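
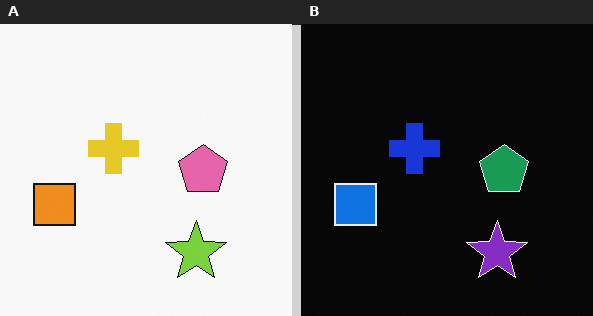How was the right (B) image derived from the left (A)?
It was color-inverted (negative).

The light background has become dark and every shape's color is its complement — a photographic negative.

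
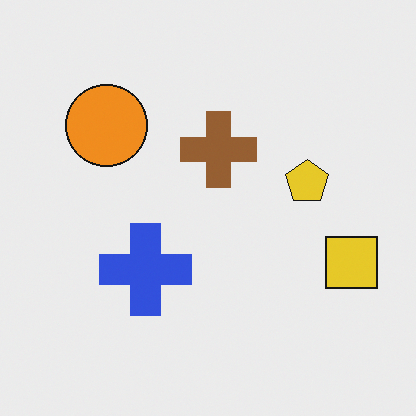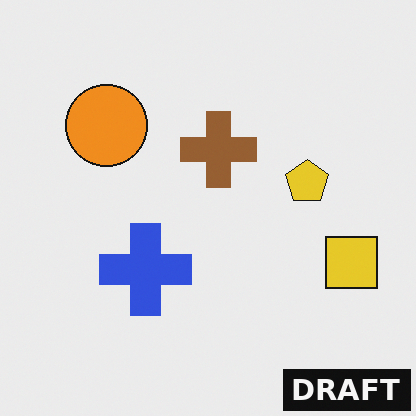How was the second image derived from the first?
The transformation is: watermarked with the text "DRAFT" in the lower-right corner.

A dark label reading "DRAFT" appears in the lower-right corner.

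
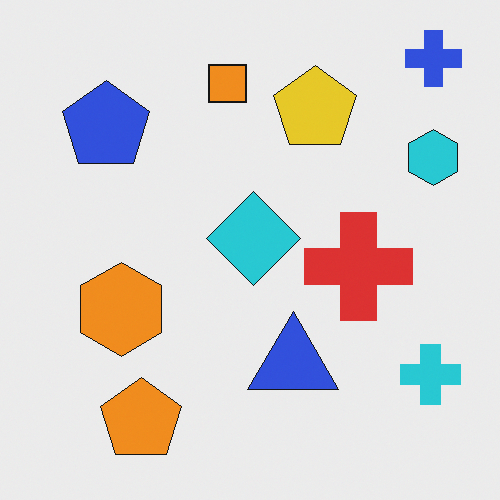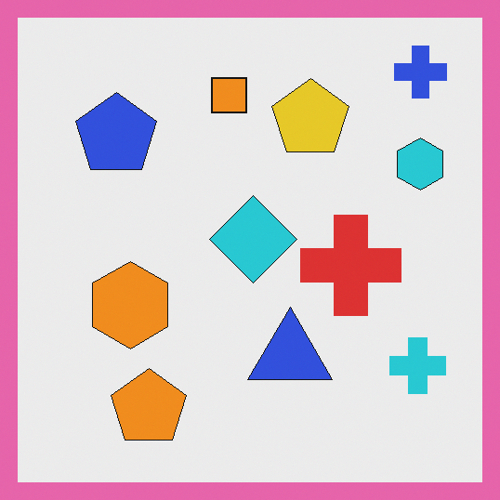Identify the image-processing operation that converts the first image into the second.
This is the original image framed with a pink border.

A solid pink frame runs around the edge of the second image, with the content slightly shrunk inside it.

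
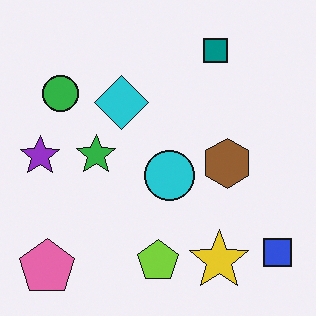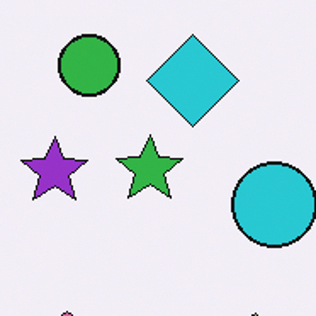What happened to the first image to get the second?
The transformation is: cropped tightly and scaled back up.

The visible shapes are larger and the field of view is narrower; shapes near the original edges may be partly or wholly outside the frame — a crop-and-rescale.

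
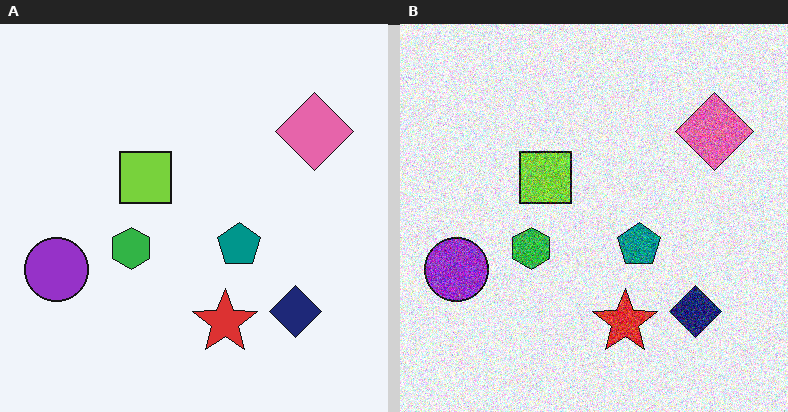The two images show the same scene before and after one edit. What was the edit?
It was degraded with heavy additive noise.

Random speckle covers the whole image, including the flat background.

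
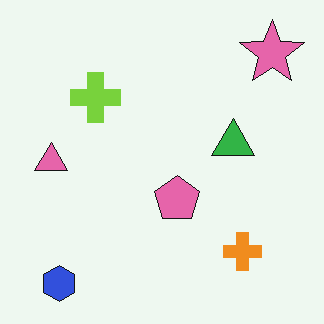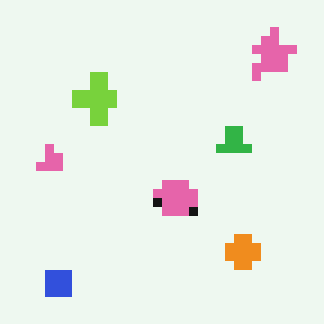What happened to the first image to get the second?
The transformation is: coarsely pixelated.

Shapes are reduced to large square blocks; fine edges and outlines are lost — a downscale-then-upscale (mosaic) effect.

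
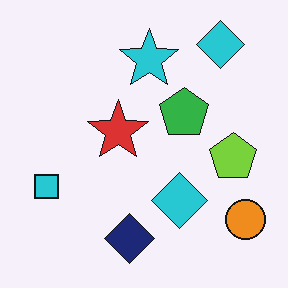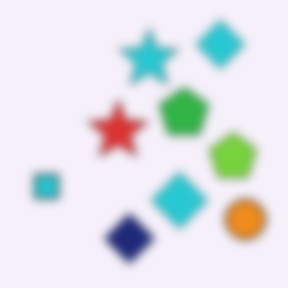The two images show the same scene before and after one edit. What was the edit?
Noticeably gaussian-blurred.

Shape edges and outlines are uniformly softened across the whole image.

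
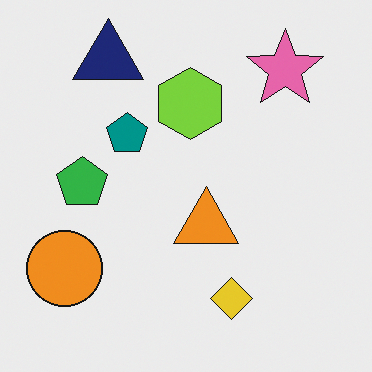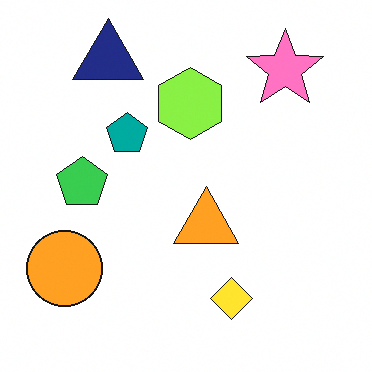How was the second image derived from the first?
Slightly brightened.

Every pixel — background and shapes alike — is uniformly brightened.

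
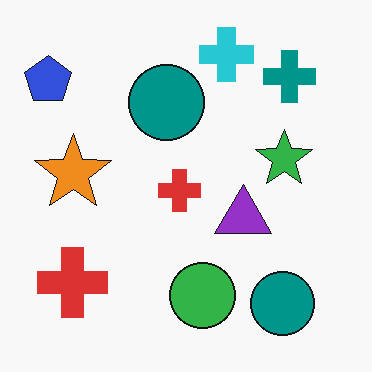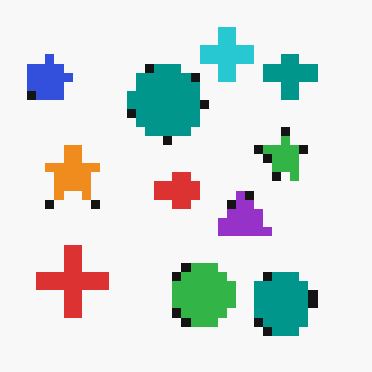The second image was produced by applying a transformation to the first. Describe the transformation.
Coarsely pixelated.

Shapes are reduced to large square blocks; fine edges and outlines are lost — a downscale-then-upscale (mosaic) effect.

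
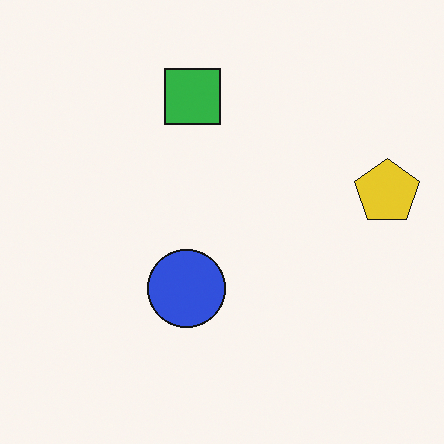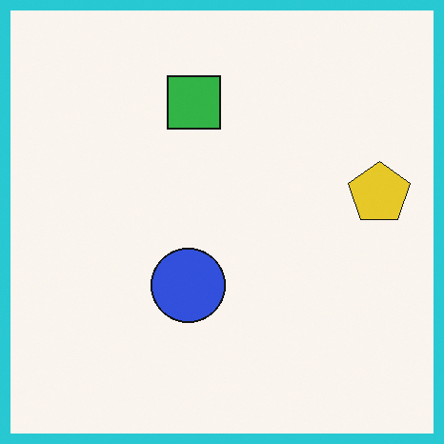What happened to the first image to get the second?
This is the original image framed with a cyan border.

A solid cyan frame runs around the edge of the second image, with the content slightly shrunk inside it.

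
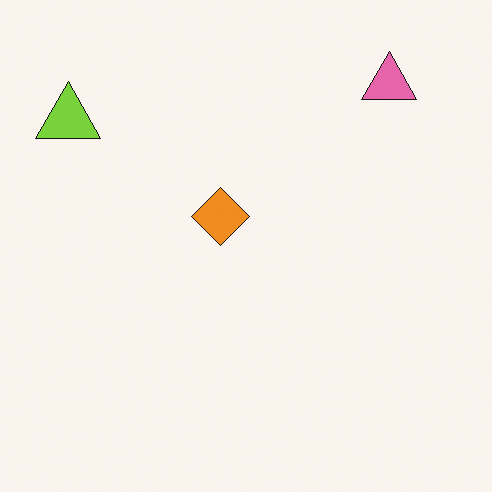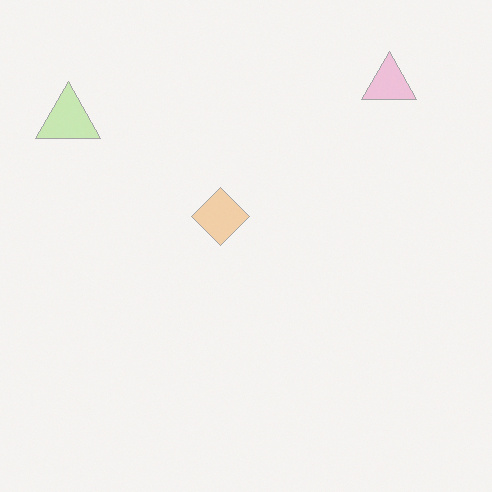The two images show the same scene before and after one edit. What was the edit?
Washed out (contrast reduced).

Tones are pushed toward mid-grey across the whole image — a global contrast change.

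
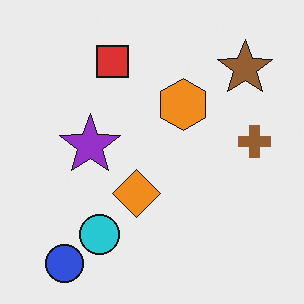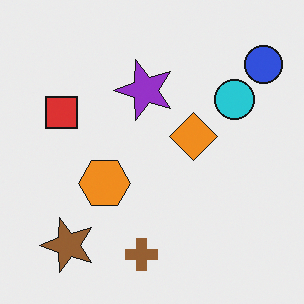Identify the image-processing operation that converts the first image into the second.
The second image is the first transposed (reflected across the top-left ↔ bottom-right diagonal).

Shapes have swapped their row and column positions — what was in the top-right is now in the bottom-left — a diagonal reflection.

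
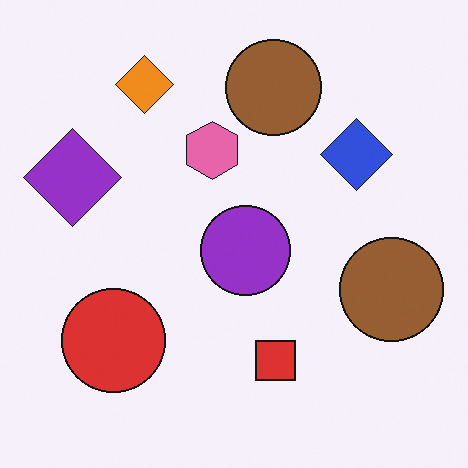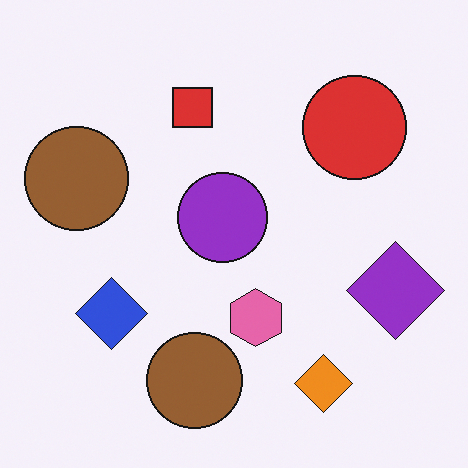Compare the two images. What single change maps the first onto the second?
The transformation is: rotated 180°.

The orange diamond sits in the top-left of the first image and the bottom-right of the second — consistent with a whole-image 180° rotation.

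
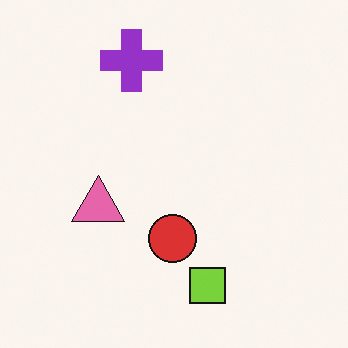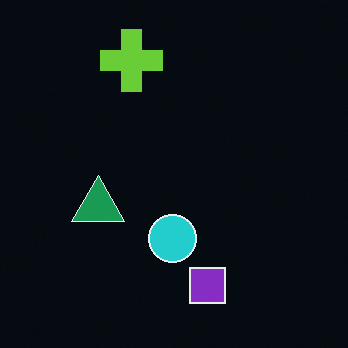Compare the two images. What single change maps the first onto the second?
This is the original image color-inverted (negative).

The light background has become dark and every shape's color is its complement — a photographic negative.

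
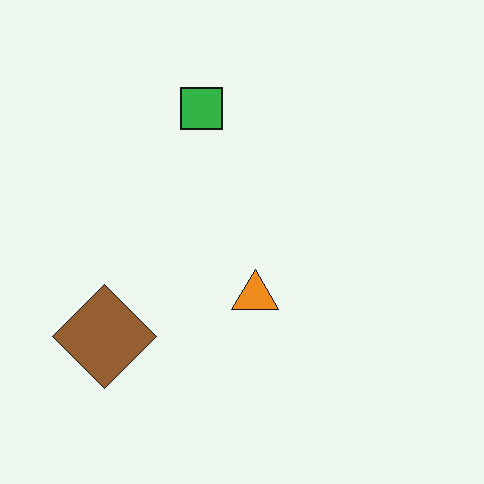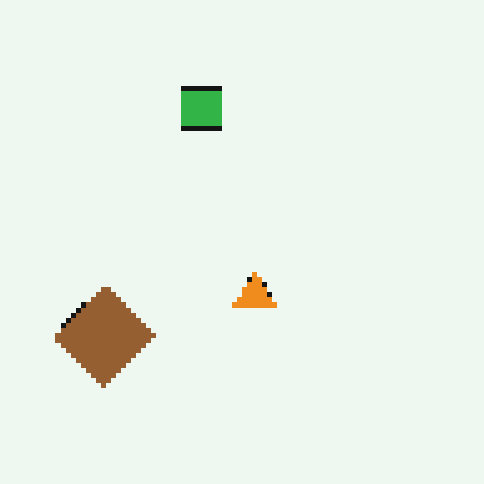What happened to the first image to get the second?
The second image is the first lightly pixelated (a mild mosaic effect).

Shapes are reduced to large square blocks; fine edges and outlines are lost — a downscale-then-upscale (mosaic) effect.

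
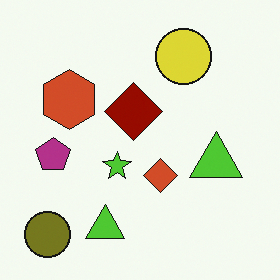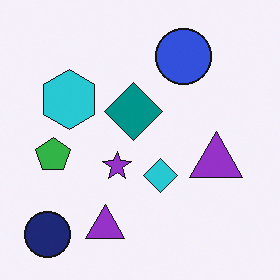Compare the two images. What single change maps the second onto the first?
The first image is the second hue-shifted by a large amount.

Every shape's color has rotated by the same amount around the hue wheel — a uniform hue shift.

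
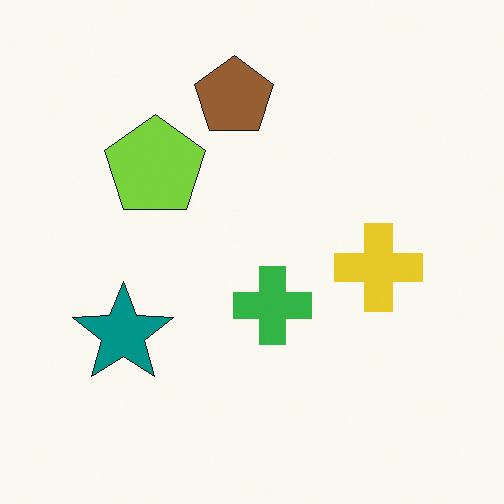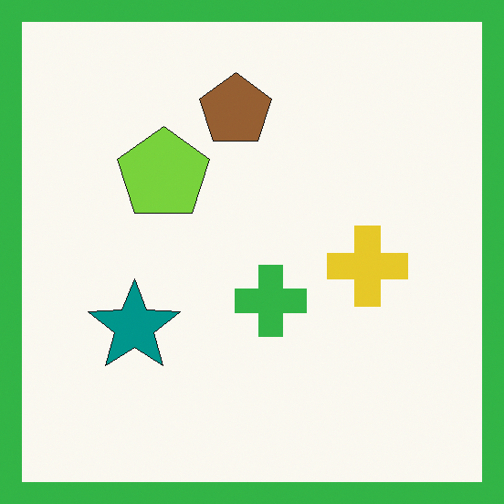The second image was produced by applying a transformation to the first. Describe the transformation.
The transformation is: framed with a green border.

A solid green frame runs around the edge of the second image, with the content slightly shrunk inside it.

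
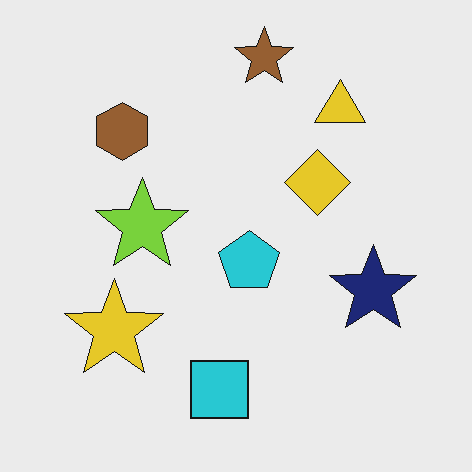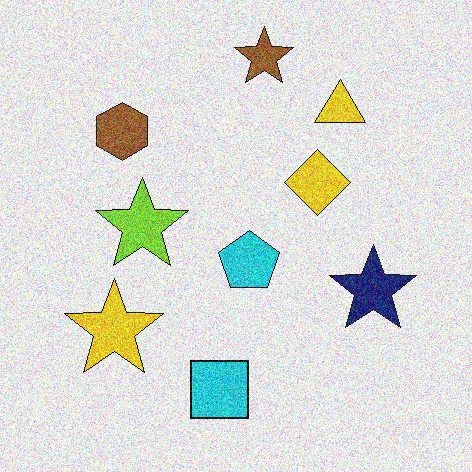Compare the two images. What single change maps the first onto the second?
This is the original image degraded with strong gaussian noise.

Random speckle covers the whole image, including the flat background.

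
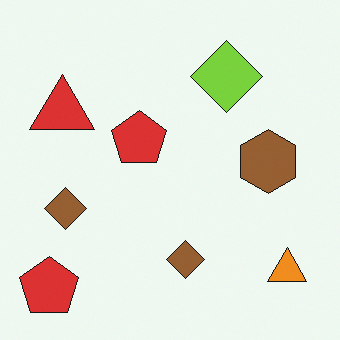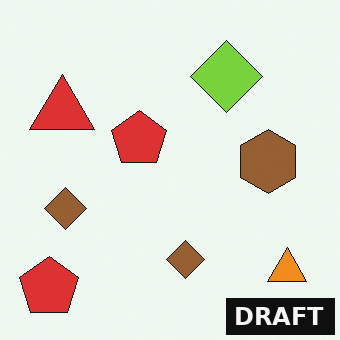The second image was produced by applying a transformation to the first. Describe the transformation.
The image was watermarked with the text "DRAFT" in the lower-right corner.

A dark label reading "DRAFT" appears in the lower-right corner.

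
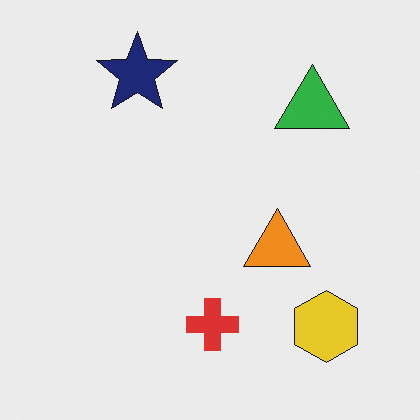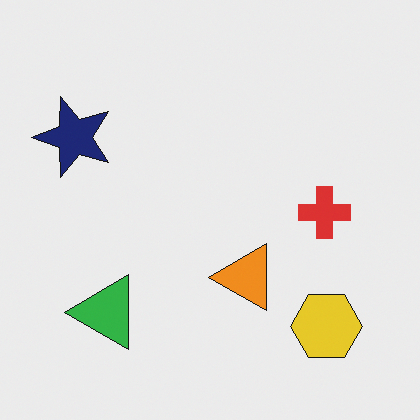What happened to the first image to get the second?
The second image is the first transposed (reflected across the top-left ↔ bottom-right diagonal).

Shapes have swapped their row and column positions — what was in the top-right is now in the bottom-left — a diagonal reflection.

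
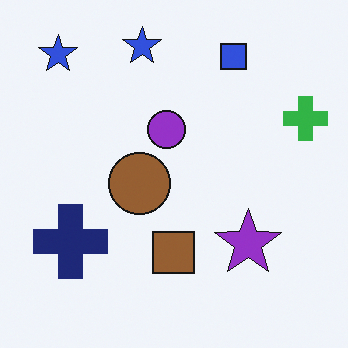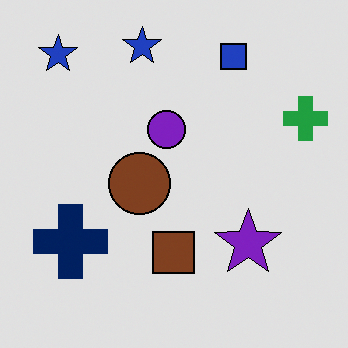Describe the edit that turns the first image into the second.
The transformation is: posterized to a reduced palette.

Each flat color has snapped to a coarser quantized level — most visibly, the near-white background has dropped to a flat grey.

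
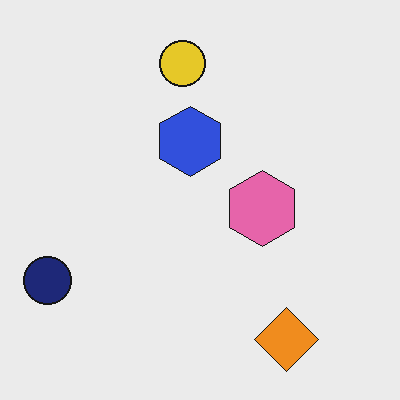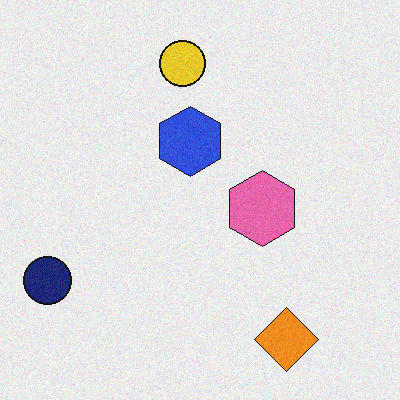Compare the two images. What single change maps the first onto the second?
The transformation is: degraded with subtle gaussian noise.

Random speckle covers the whole image, including the flat background.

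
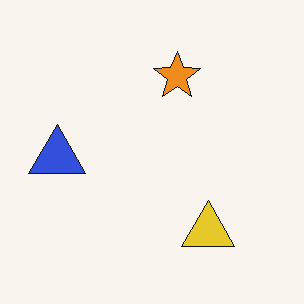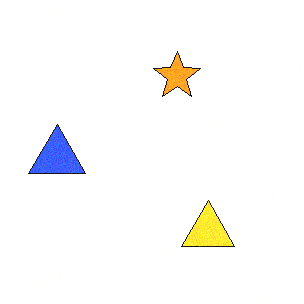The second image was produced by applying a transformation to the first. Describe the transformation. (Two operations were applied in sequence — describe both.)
The image was degraded with light additive noise, then slightly brightened.

Random speckle covers the whole image, including the flat background. Every pixel — background and shapes alike — is uniformly brightened.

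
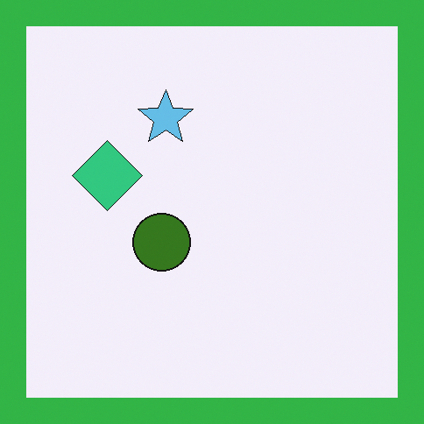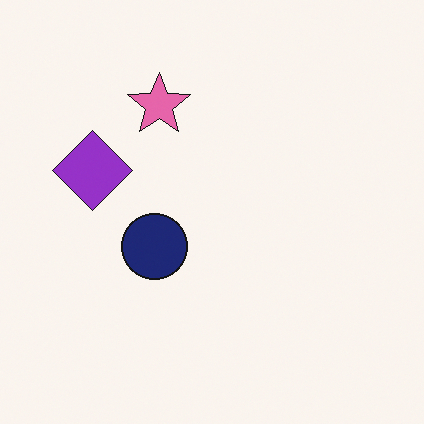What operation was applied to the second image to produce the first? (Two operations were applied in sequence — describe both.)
The transformation is: hue-shifted through roughly half the color wheel, then framed with a green border.

Every shape's color has rotated by the same amount around the hue wheel — a uniform hue shift. A solid green frame runs around the edge of the first image, with the content slightly shrunk inside it.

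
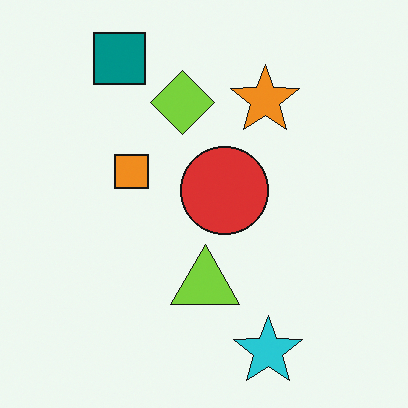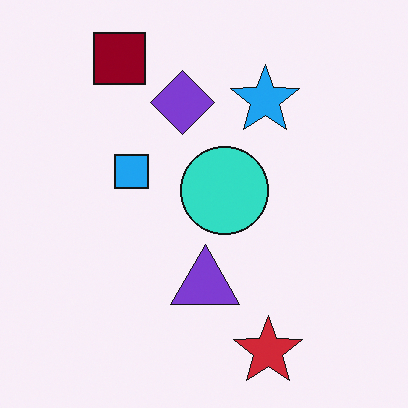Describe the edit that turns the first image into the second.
It was hue-shifted through roughly half the color wheel.

Every shape's color has rotated by the same amount around the hue wheel — a uniform hue shift.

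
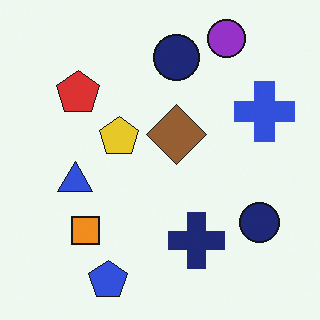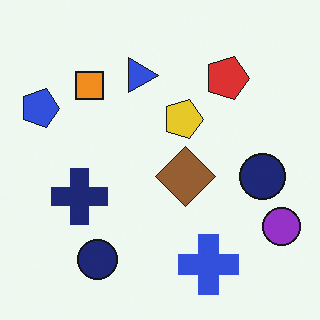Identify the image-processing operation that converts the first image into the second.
The transformation is: rotated 90° clockwise.

The purple circle sits in the top-right of the first image and the bottom-right of the second — consistent with a whole-image 90° clockwise rotation.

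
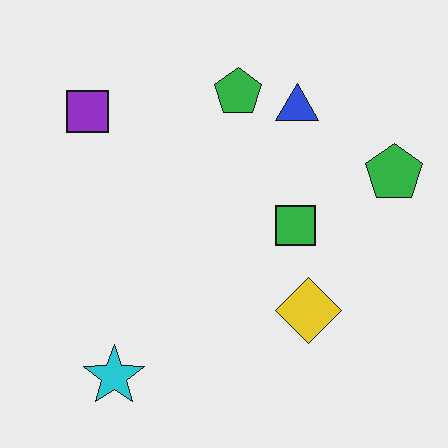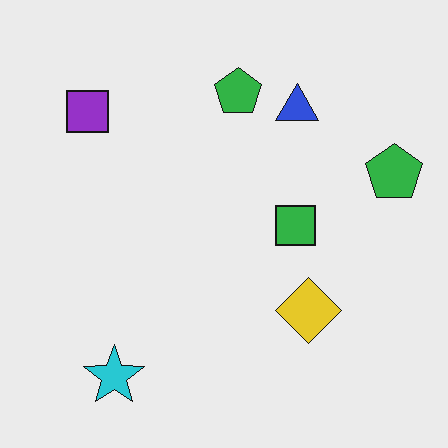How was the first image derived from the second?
The image was given moderate JPEG compression.

Blocky 8×8 compression artifacts appear around shape edges and the flat background shows ringing — characteristic JPEG degradation.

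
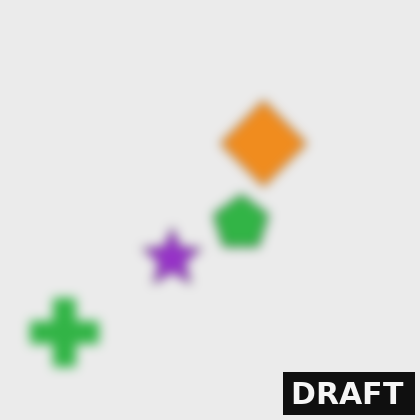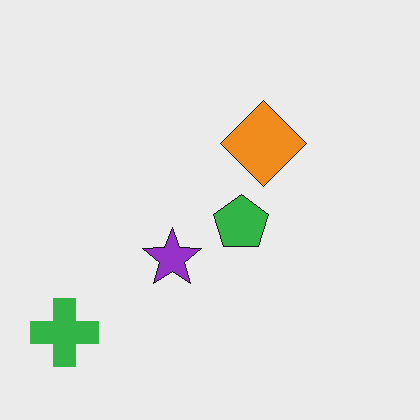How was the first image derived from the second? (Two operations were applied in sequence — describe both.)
The image was heavily blurred, then watermarked with the text "DRAFT" in the lower-right corner.

Shape edges and outlines are uniformly softened across the whole image. A dark label reading "DRAFT" appears in the lower-right corner.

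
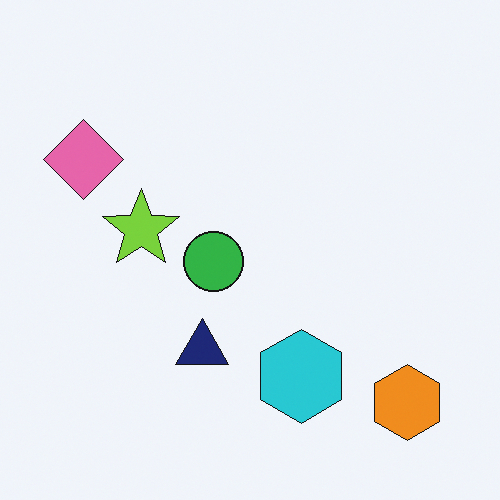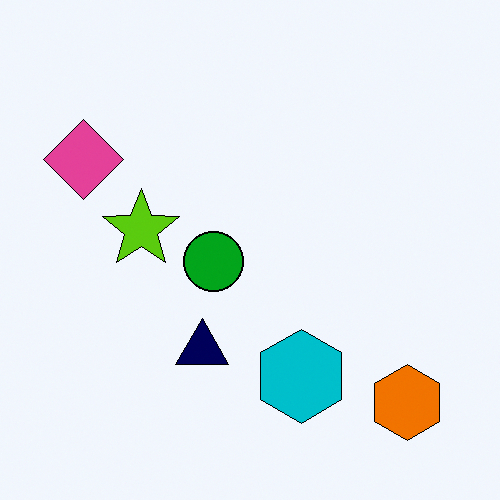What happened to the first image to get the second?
The second image is the first given slightly increased contrast.

Tones are pushed away from mid-grey across the whole image — a global contrast change.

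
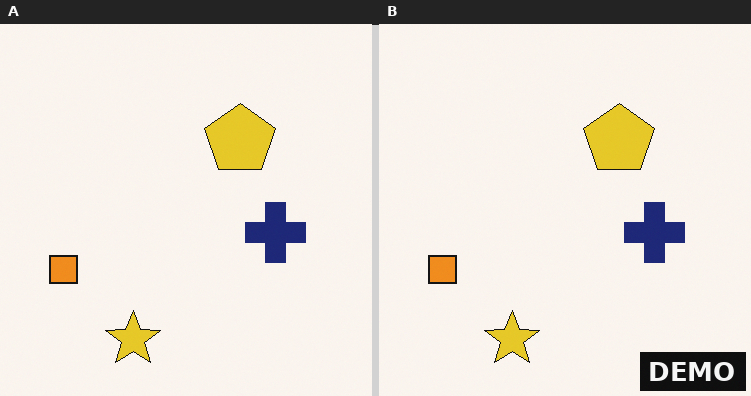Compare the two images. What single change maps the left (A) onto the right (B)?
The right (B) image is the left (A) watermarked with the text "DEMO" in the lower-right corner.

A dark label reading "DEMO" appears in the lower-right corner.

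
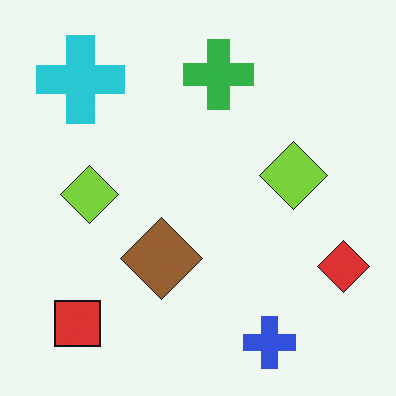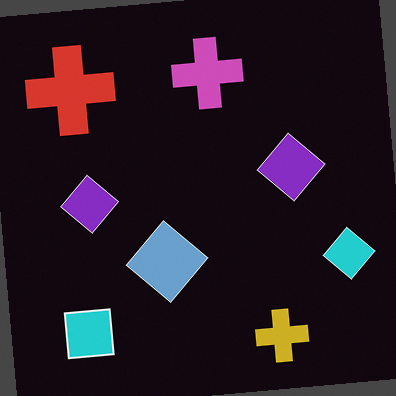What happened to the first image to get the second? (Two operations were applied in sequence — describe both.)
The second image is the first color-inverted (negative), then rotated counter-clockwise by a small amount.

The light background has become dark and every shape's color is its complement — a photographic negative. Every shape is tilted by the same angle and the image corners show triangular fill wedges — a whole-image rotation by a non-right angle.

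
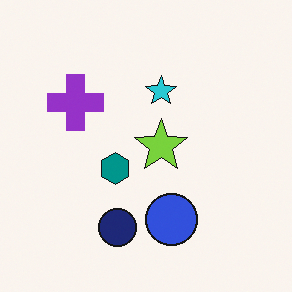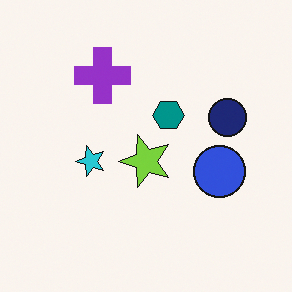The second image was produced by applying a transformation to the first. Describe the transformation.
The second image is the first transposed (reflected across the top-left ↔ bottom-right diagonal).

Shapes have swapped their row and column positions — what was in the top-right is now in the bottom-left — a diagonal reflection.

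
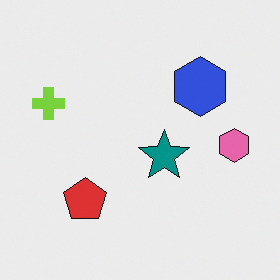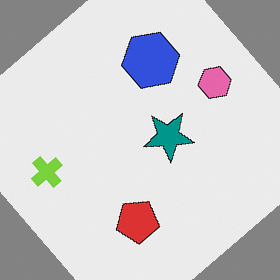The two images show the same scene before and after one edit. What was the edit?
This is the original image rotated counter-clockwise by a large amount — several tens of degrees.

Every shape is tilted by the same angle and the image corners show triangular fill wedges — a whole-image rotation by a non-right angle.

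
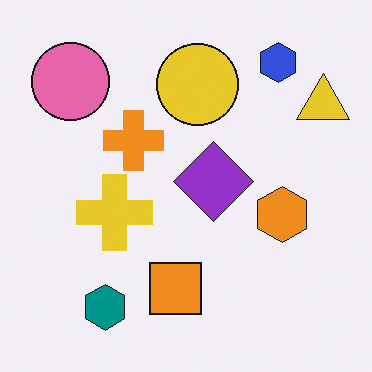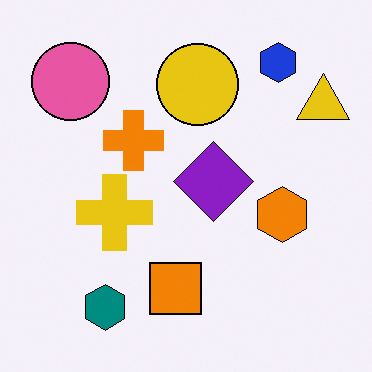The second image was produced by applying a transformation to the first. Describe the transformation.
The image was given slightly increased contrast.

Tones are pushed away from mid-grey across the whole image — a global contrast change.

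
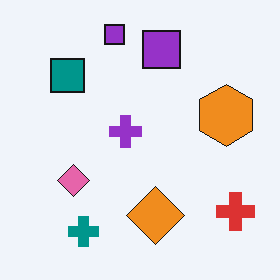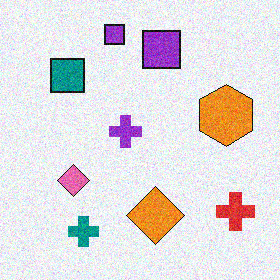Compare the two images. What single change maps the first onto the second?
Degraded with visible gaussian noise.

Random speckle covers the whole image, including the flat background.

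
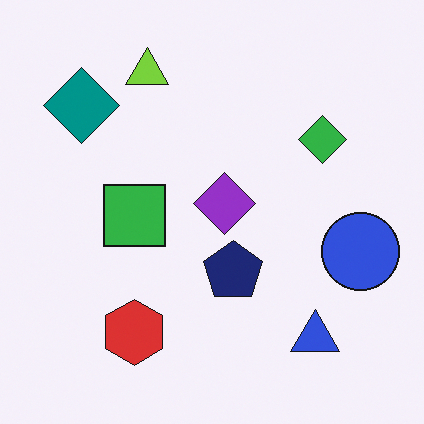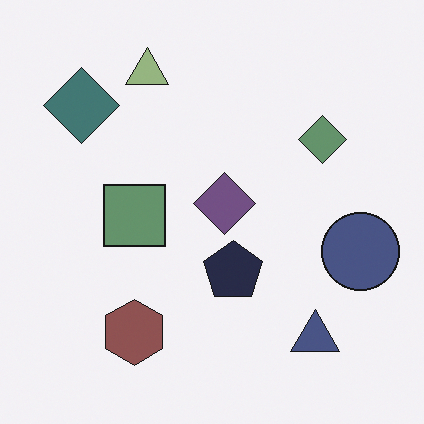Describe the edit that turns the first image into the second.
The image was made much more muted (saturation change).

All colors are more muted and greyish — a global saturation change.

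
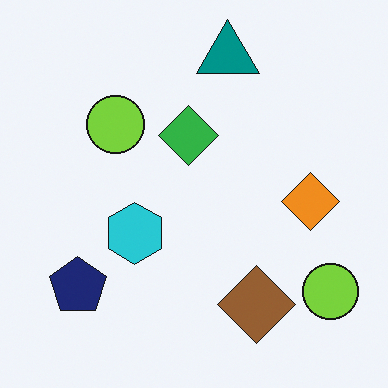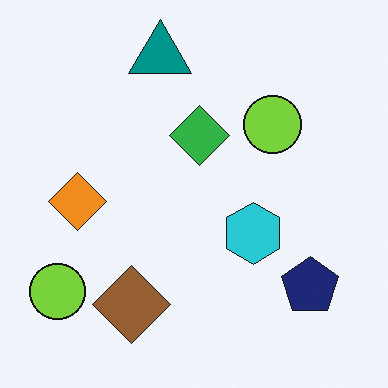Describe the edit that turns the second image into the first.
It was flipped horizontally (left ↔ right).

The orange diamond is in the left of the second image and the right of the first — shapes on opposite sides of the vertical midline have swapped in a mirror flip.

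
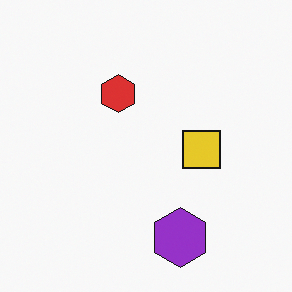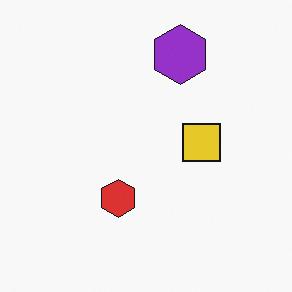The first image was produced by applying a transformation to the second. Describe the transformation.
This is the original image flipped vertically (top ↔ bottom).

The purple hexagon is in the top of the second image and the bottom of the first — shapes on opposite sides of the horizontal midline have swapped in a mirror flip.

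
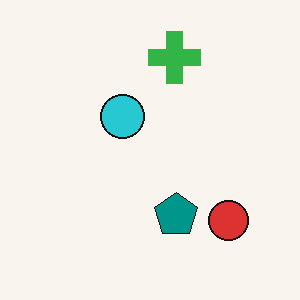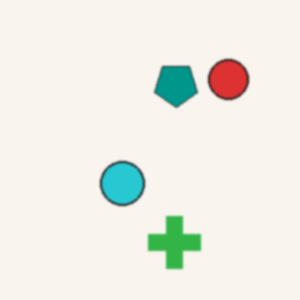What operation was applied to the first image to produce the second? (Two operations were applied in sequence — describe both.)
Flipped vertically (top ↔ bottom), then slightly softened.

The green cross is in the top of the first image and the bottom of the second — shapes on opposite sides of the horizontal midline have swapped in a mirror flip. Shape edges and outlines are uniformly softened across the whole image.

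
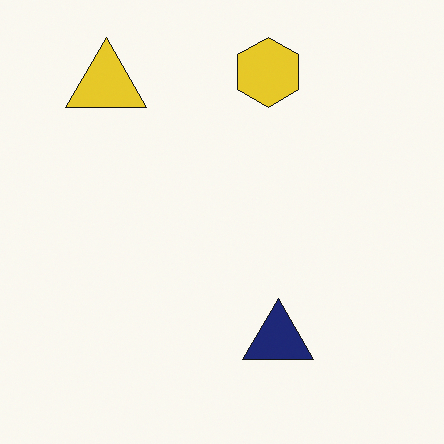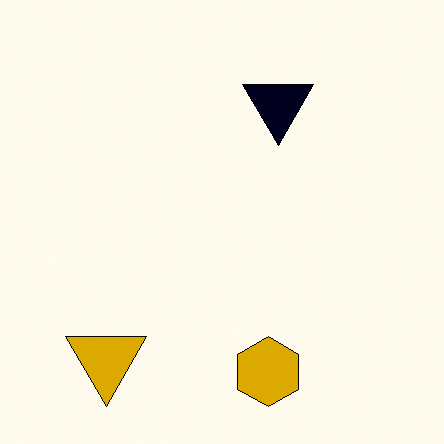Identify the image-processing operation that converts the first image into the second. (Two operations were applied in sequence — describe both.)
The image was flipped vertically (top ↔ bottom), then boosted in contrast.

The yellow hexagon is in the top of the first image and the bottom of the second — shapes on opposite sides of the horizontal midline have swapped in a mirror flip. Tones are pushed away from mid-grey across the whole image — a global contrast change.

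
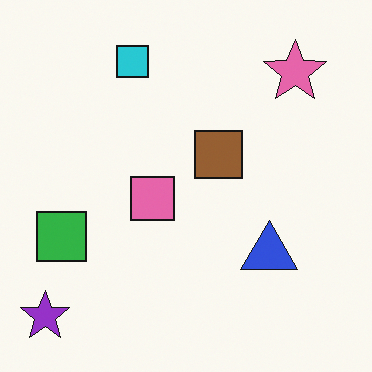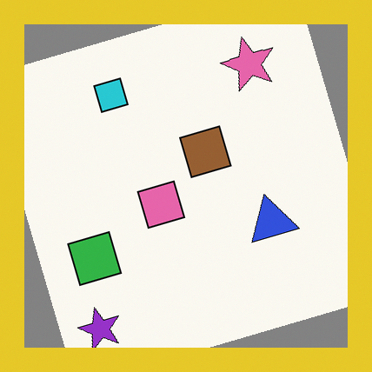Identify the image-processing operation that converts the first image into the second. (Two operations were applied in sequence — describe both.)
The second image is the first rotated counter-clockwise by a clearly visible amount, then framed with a yellow border.

Every shape is tilted by the same angle and the image corners show triangular fill wedges — a whole-image rotation by a non-right angle. A solid yellow frame runs around the edge of the second image, with the content slightly shrunk inside it.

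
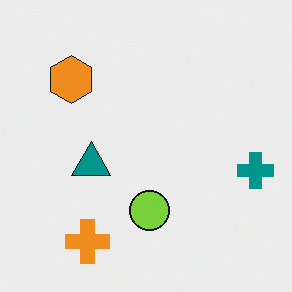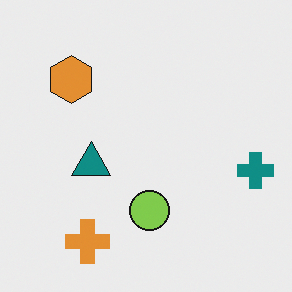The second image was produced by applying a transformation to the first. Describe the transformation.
It was slightly desaturated.

All colors are more muted and greyish — a global saturation change.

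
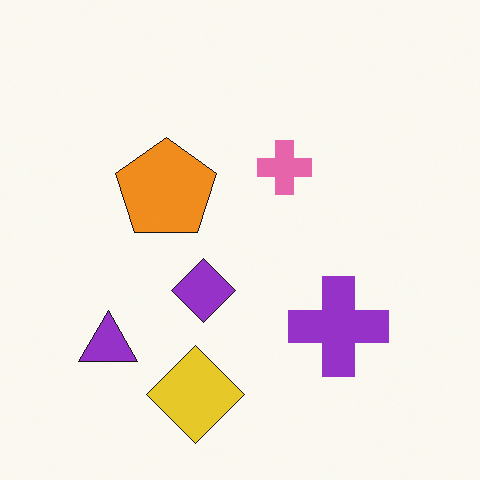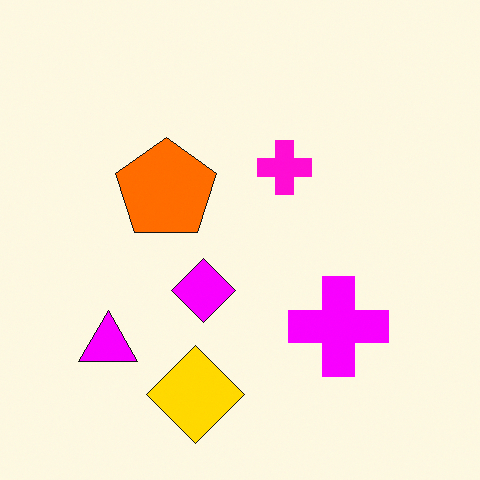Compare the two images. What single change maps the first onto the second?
The second image is the first heavily oversaturated.

All colors are more vivid — a global saturation change.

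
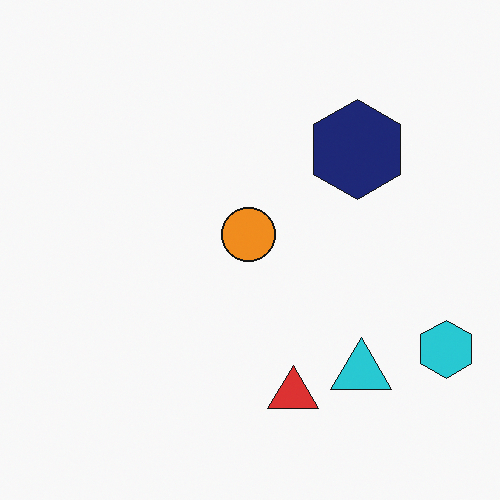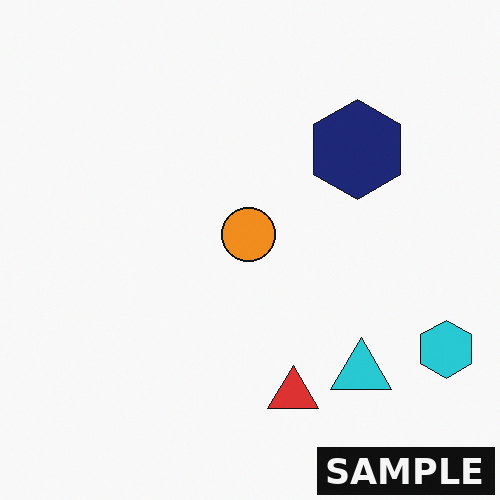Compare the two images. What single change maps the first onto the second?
Watermarked with the text "SAMPLE" in the lower-right corner.

A dark label reading "SAMPLE" appears in the lower-right corner.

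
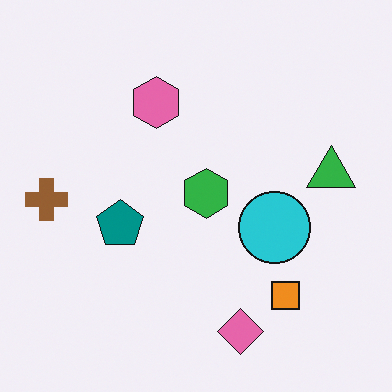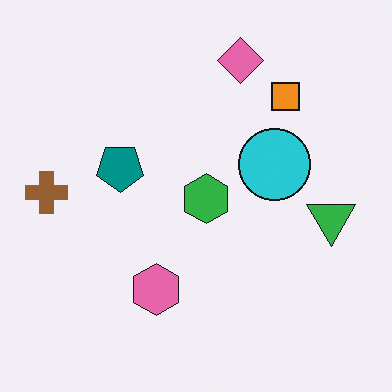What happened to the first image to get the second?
It was flipped vertically (top ↔ bottom).

The pink diamond is in the bottom of the first image and the top of the second — shapes on opposite sides of the horizontal midline have swapped in a mirror flip.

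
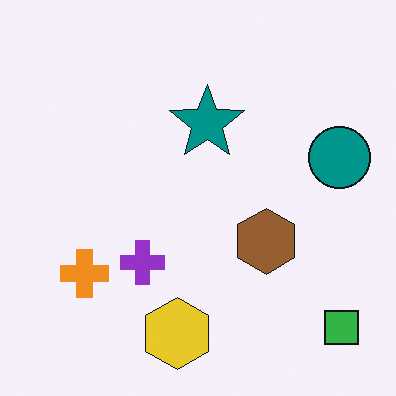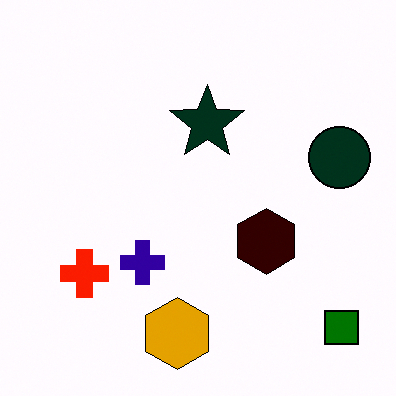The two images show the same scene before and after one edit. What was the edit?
The transformation is: given much higher contrast.

Tones are pushed away from mid-grey across the whole image — a global contrast change.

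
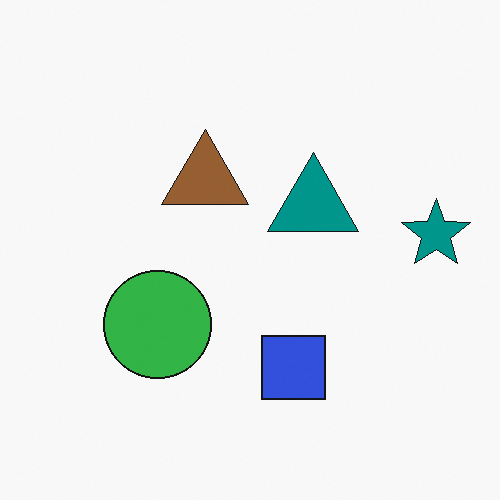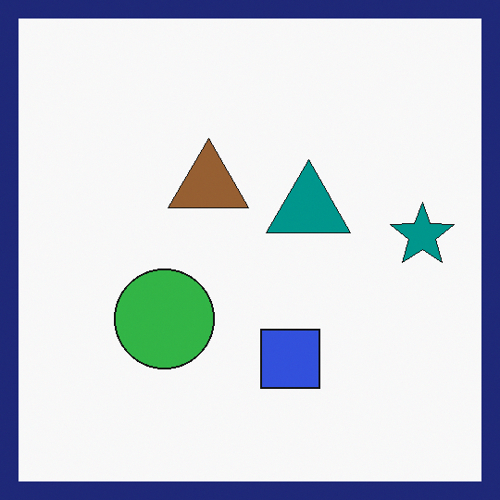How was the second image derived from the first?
It was framed with a navy border.

A solid navy frame runs around the edge of the second image, with the content slightly shrunk inside it.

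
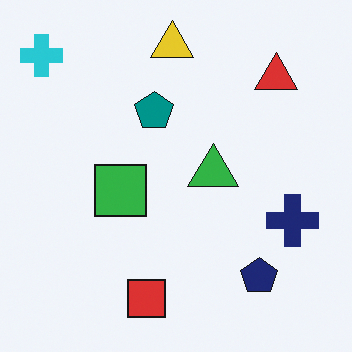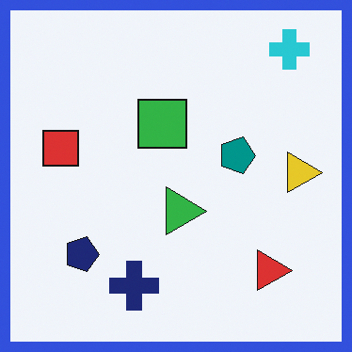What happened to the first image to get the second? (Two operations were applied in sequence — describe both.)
This is the original image rotated 90° clockwise, then framed with a blue border.

The cyan cross sits in the top-left of the first image and the top-right of the second — consistent with a whole-image 90° clockwise rotation. A solid blue frame runs around the edge of the second image, with the content slightly shrunk inside it.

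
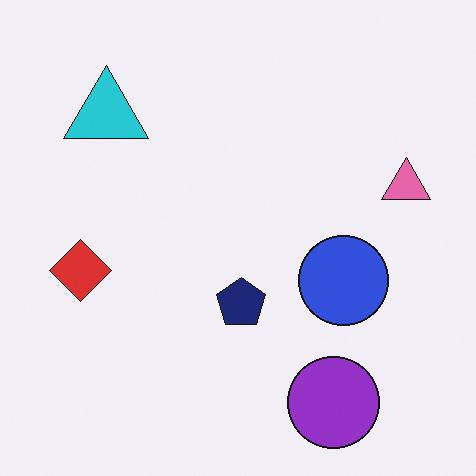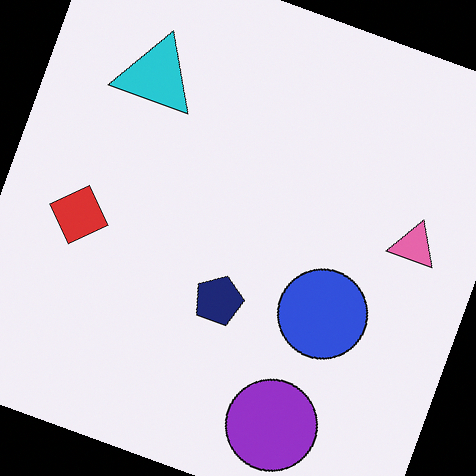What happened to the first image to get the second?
The image was rotated clockwise by a moderate amount.

Every shape is tilted by the same angle and the image corners show triangular fill wedges — a whole-image rotation by a non-right angle.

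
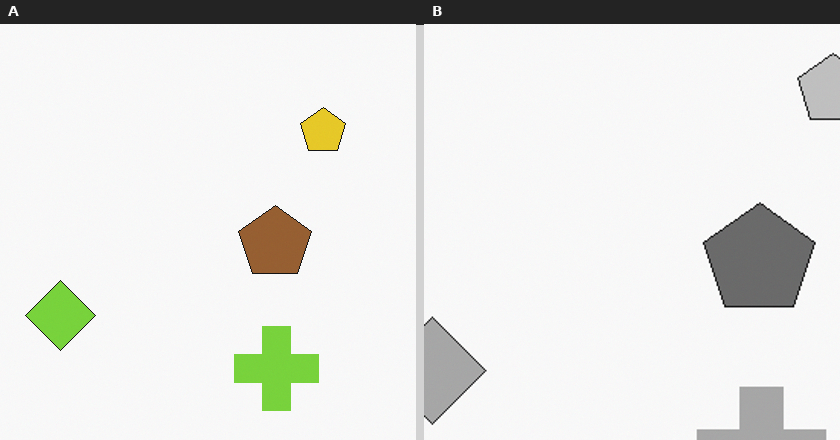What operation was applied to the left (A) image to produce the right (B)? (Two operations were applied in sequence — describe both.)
The right (B) image is the left (A) converted to grayscale, then cropped slightly and scaled back up.

All color is removed — every shape is now a shade of grey. The visible shapes are larger and the field of view is narrower; shapes near the original edges may be partly or wholly outside the frame — a crop-and-rescale.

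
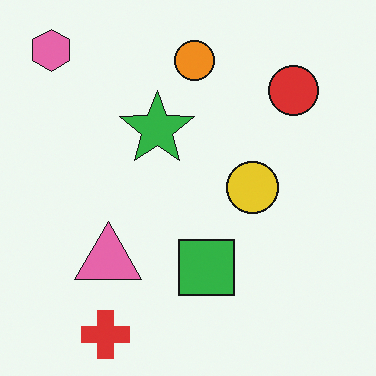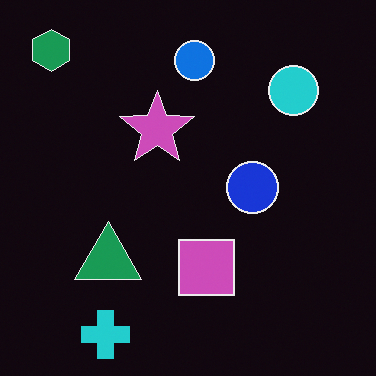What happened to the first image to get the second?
It was color-inverted (negative).

The light background has become dark and every shape's color is its complement — a photographic negative.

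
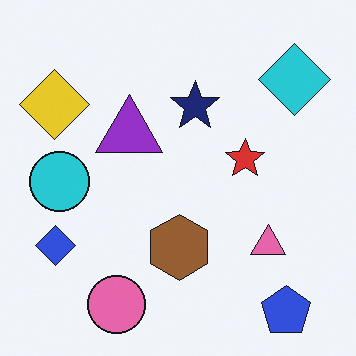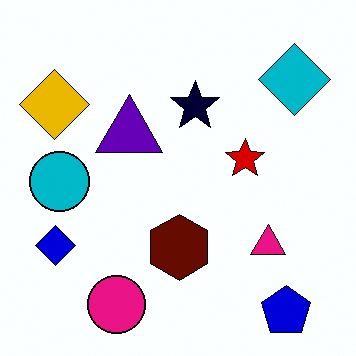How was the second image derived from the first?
The second image is the first boosted in contrast.

Tones are pushed away from mid-grey across the whole image — a global contrast change.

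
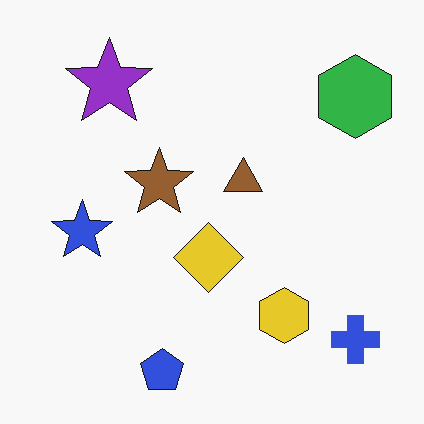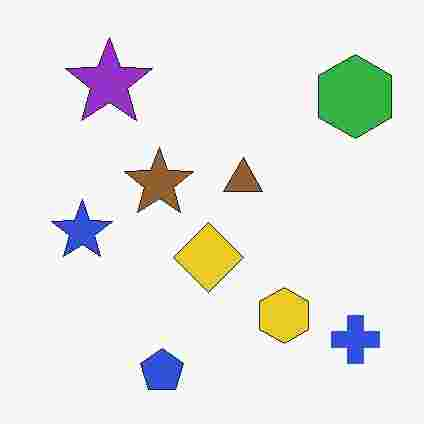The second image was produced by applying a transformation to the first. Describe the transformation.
Heavily JPEG-compressed with obvious blocking artifacts.

Blocky 8×8 compression artifacts appear around shape edges and the flat background shows ringing — characteristic JPEG degradation.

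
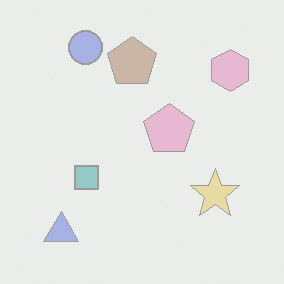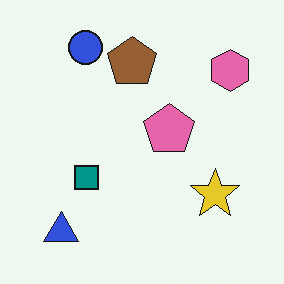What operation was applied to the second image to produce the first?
Given much lower contrast.

Tones are pushed toward mid-grey across the whole image — a global contrast change.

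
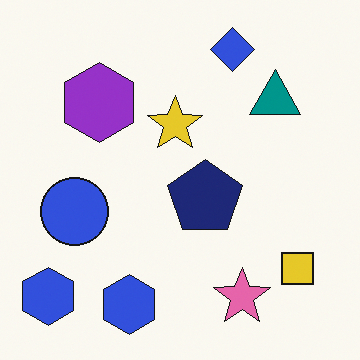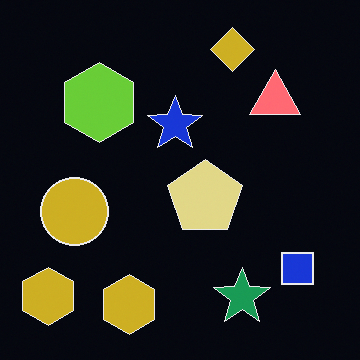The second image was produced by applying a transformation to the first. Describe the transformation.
The transformation is: color-inverted (negative).

The light background has become dark and every shape's color is its complement — a photographic negative.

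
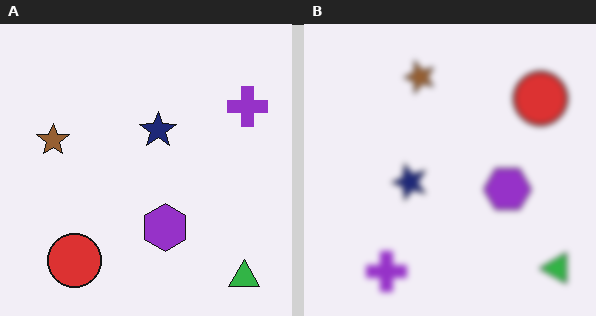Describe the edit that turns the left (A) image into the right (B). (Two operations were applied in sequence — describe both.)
The image was noticeably gaussian-blurred, then transposed (reflected across the top-left ↔ bottom-right diagonal).

Shape edges and outlines are uniformly softened across the whole image. Shapes have swapped their row and column positions — what was in the top-right is now in the bottom-left — a diagonal reflection.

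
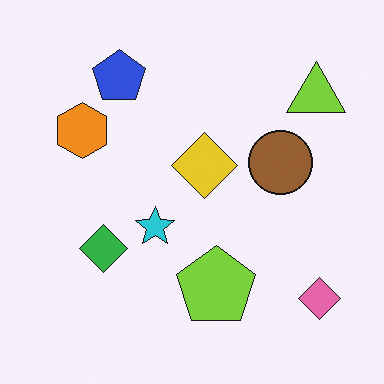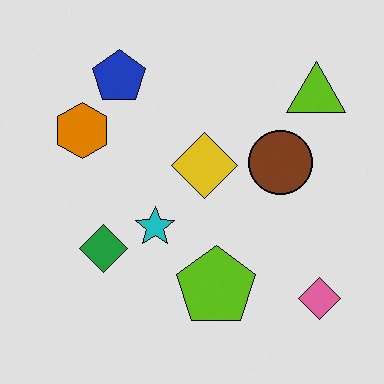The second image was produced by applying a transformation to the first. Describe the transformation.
This is the original image moderately posterized.

Each flat color has snapped to a coarser quantized level — most visibly, the near-white background has dropped to a flat grey.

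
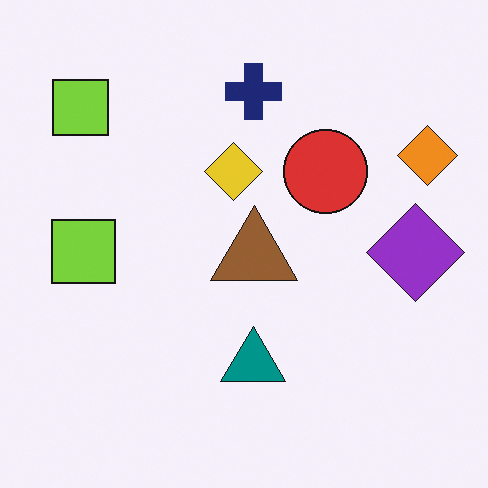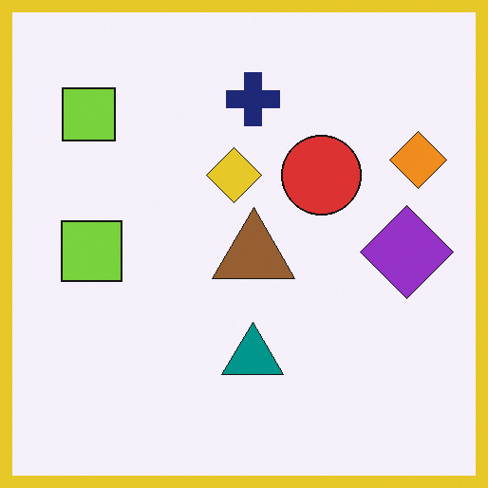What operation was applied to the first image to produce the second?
It was framed with a yellow border.

A solid yellow frame runs around the edge of the second image, with the content slightly shrunk inside it.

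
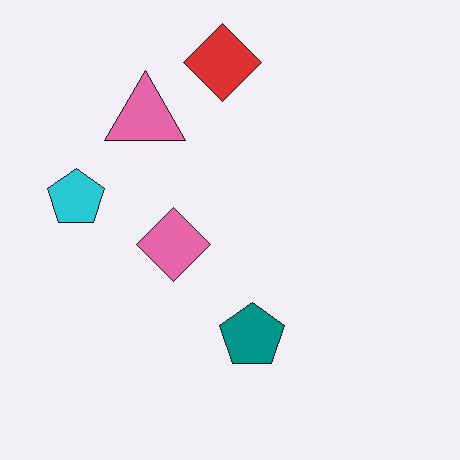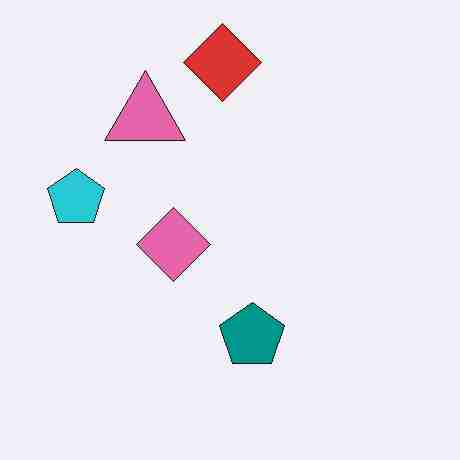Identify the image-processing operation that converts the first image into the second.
The second image is the first degraded with heavy JPEG compression.

Blocky 8×8 compression artifacts appear around shape edges and the flat background shows ringing — characteristic JPEG degradation.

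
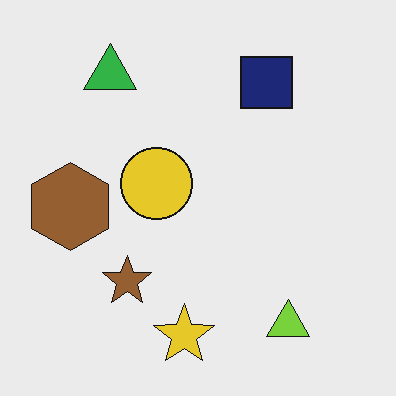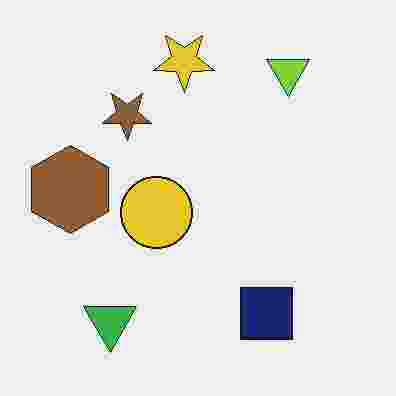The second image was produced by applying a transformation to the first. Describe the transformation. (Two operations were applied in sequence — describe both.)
The second image is the first flipped vertically (top ↔ bottom), then degraded with heavy JPEG compression.

The yellow star is in the bottom of the first image and the top of the second — shapes on opposite sides of the horizontal midline have swapped in a mirror flip. Blocky 8×8 compression artifacts appear around shape edges and the flat background shows ringing — characteristic JPEG degradation.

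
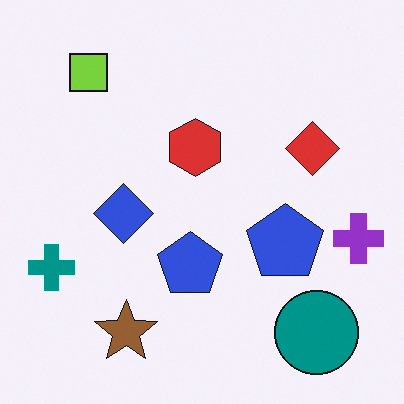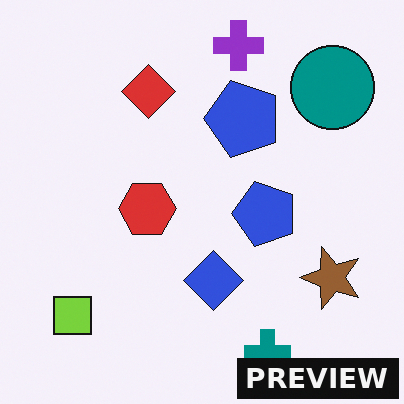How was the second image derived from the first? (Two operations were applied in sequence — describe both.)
Rotated 90° counter-clockwise, then watermarked with the text "PREVIEW" in the lower-right corner.

The teal circle sits in the bottom-right of the first image and the top-right of the second — consistent with a whole-image 90° counter-clockwise rotation. A dark label reading "PREVIEW" appears in the lower-right corner.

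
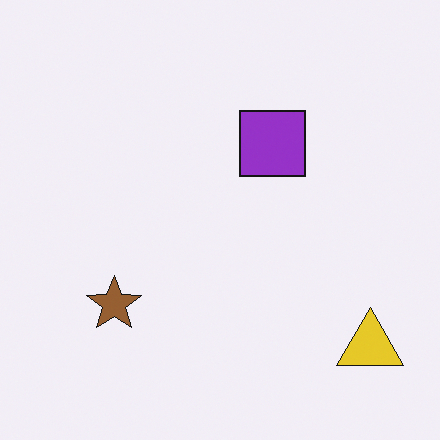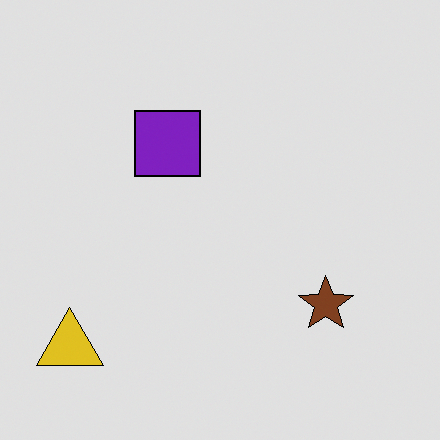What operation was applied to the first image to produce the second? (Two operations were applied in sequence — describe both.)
The transformation is: flipped horizontally (left ↔ right), then posterized to a reduced palette.

The yellow triangle is in the bottom-right of the first image and the bottom-left of the second — shapes on opposite sides of the vertical midline have swapped in a mirror flip. Each flat color has snapped to a coarser quantized level — most visibly, the near-white background has dropped to a flat grey.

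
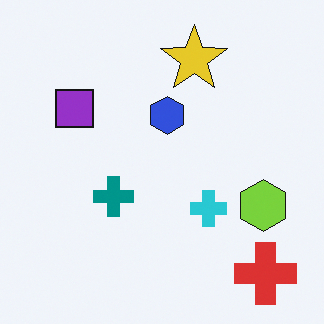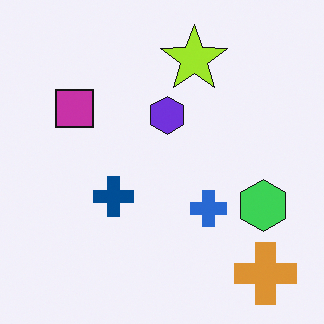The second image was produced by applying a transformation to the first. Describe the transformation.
The transformation is: hue-shifted by a small amount.

Every shape's color has rotated by the same amount around the hue wheel — a uniform hue shift.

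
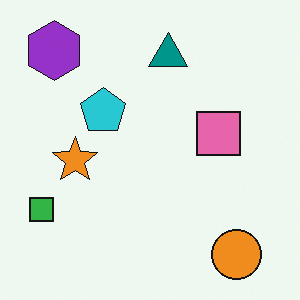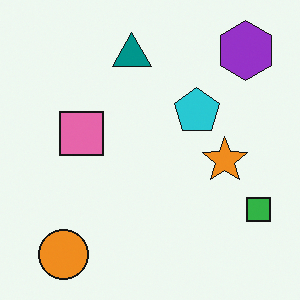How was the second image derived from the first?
Flipped horizontally (left ↔ right).

The green square is in the bottom-left of the first image and the bottom-right of the second — shapes on opposite sides of the vertical midline have swapped in a mirror flip.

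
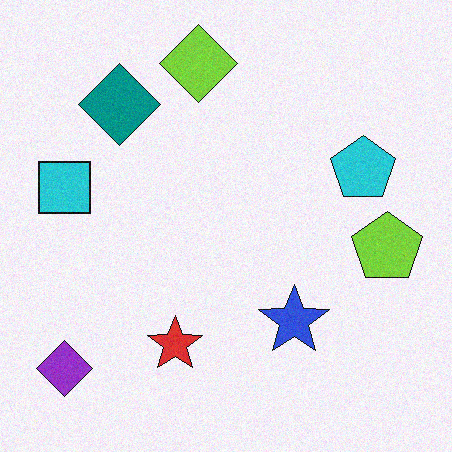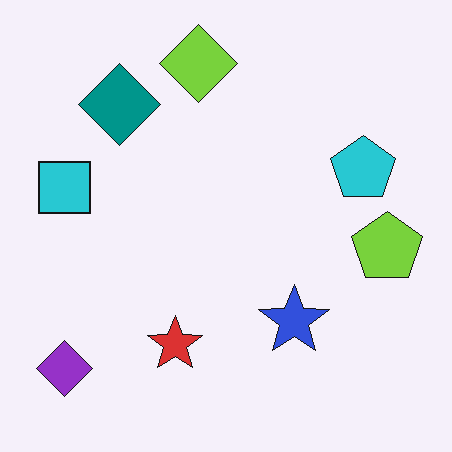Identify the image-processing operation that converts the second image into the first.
This is the original image degraded with a light layer of grain.

Random speckle covers the whole image, including the flat background.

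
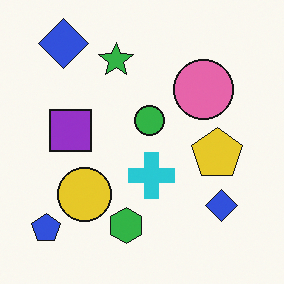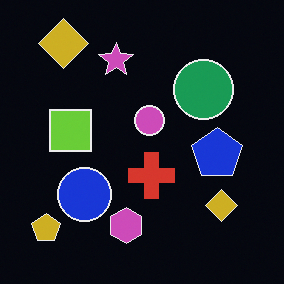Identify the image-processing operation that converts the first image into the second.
The image was color-inverted (negative).

The light background has become dark and every shape's color is its complement — a photographic negative.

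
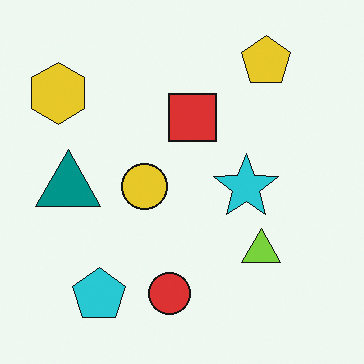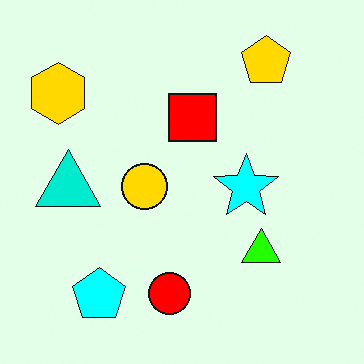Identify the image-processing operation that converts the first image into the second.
Made much more vivid (saturation change).

All colors are more vivid — a global saturation change.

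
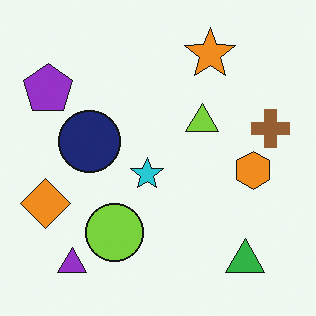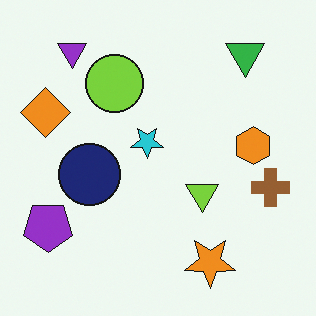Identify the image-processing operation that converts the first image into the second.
The transformation is: flipped vertically (top ↔ bottom).

The purple triangle is in the bottom-left of the first image and the top-left of the second — shapes on opposite sides of the horizontal midline have swapped in a mirror flip.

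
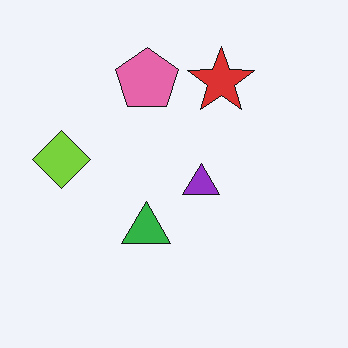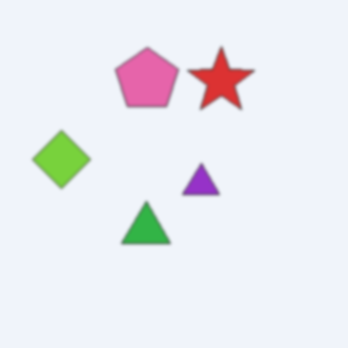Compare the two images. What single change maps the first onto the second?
The second image is the first lightly blurred.

Shape edges and outlines are uniformly softened across the whole image.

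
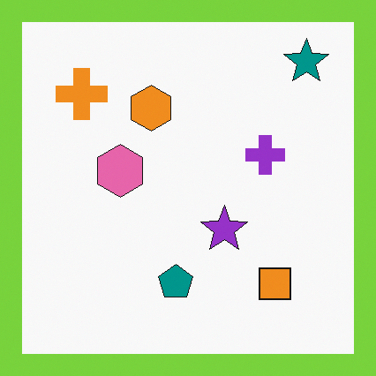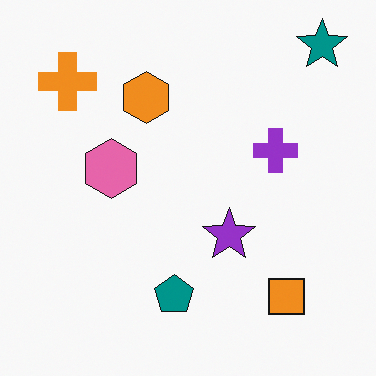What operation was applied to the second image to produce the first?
The image was framed with a lime border.

A solid lime frame runs around the edge of the first image, with the content slightly shrunk inside it.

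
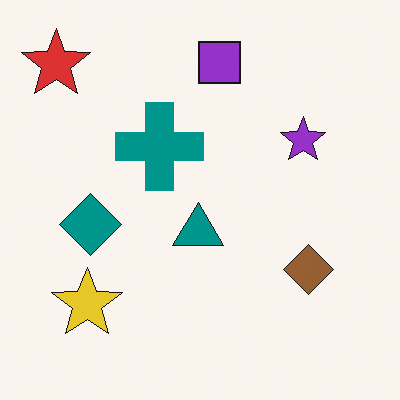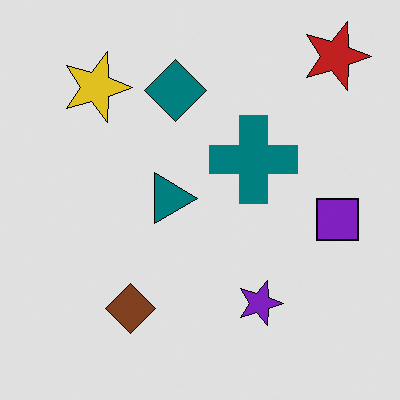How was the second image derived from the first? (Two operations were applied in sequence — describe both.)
The image was rotated 90° clockwise, then moderately posterized.

The red star sits in the top-left of the first image and the top-right of the second — consistent with a whole-image 90° clockwise rotation. Each flat color has snapped to a coarser quantized level — most visibly, the near-white background has dropped to a flat grey.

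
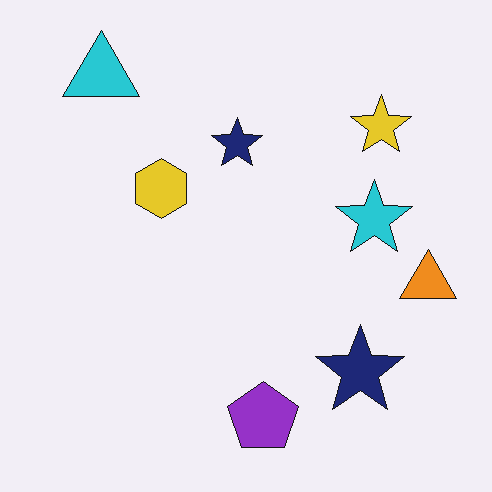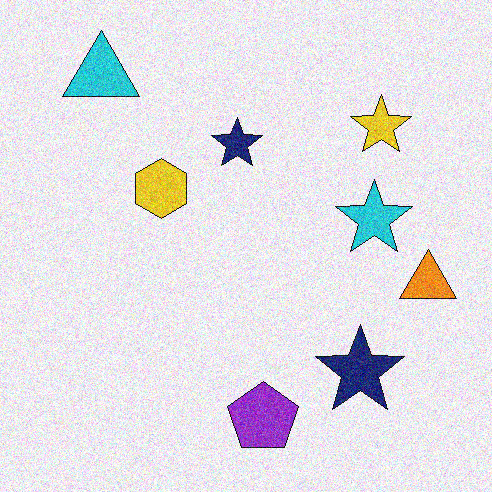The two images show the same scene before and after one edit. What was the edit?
The image was degraded with visible gaussian noise.

Random speckle covers the whole image, including the flat background.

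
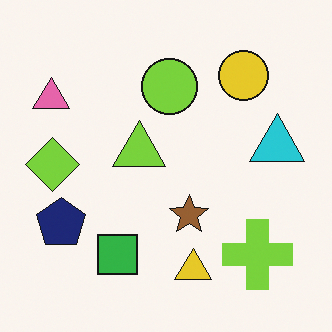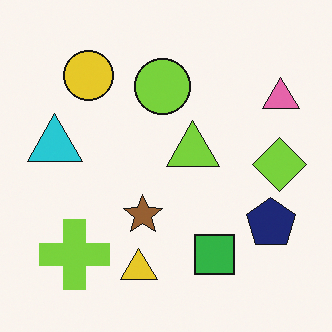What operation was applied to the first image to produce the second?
The transformation is: flipped horizontally (left ↔ right).

The pink triangle is in the top-left of the first image and the top-right of the second — shapes on opposite sides of the vertical midline have swapped in a mirror flip.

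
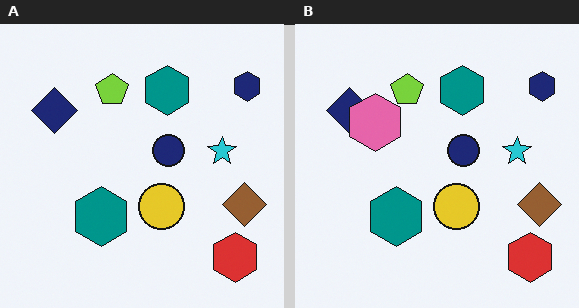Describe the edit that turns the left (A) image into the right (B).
Overlaid with an additional pink hexagon.

A pink hexagon appears in the right (B) image that is absent from the left (A).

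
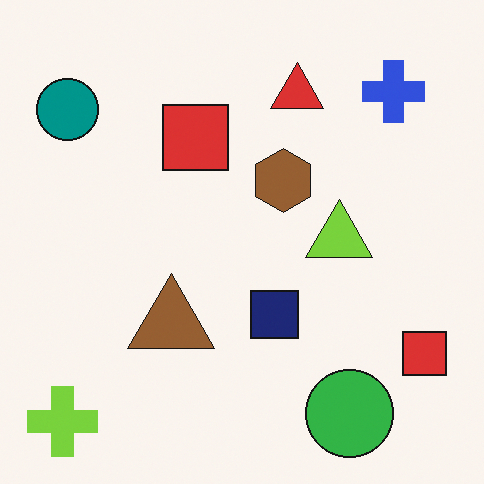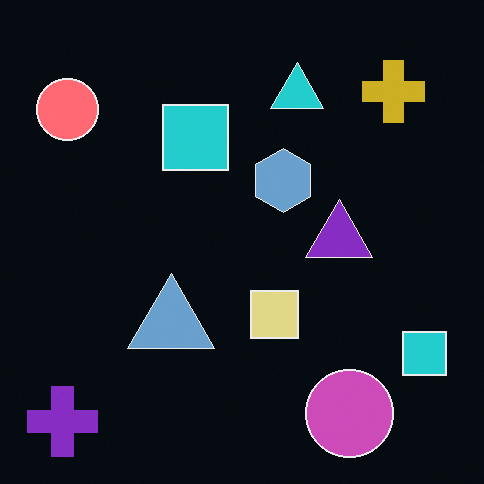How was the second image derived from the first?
The transformation is: color-inverted (negative).

The light background has become dark and every shape's color is its complement — a photographic negative.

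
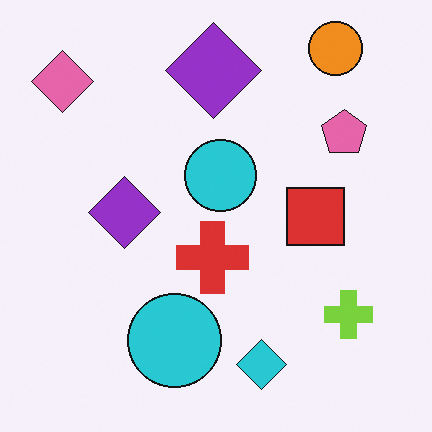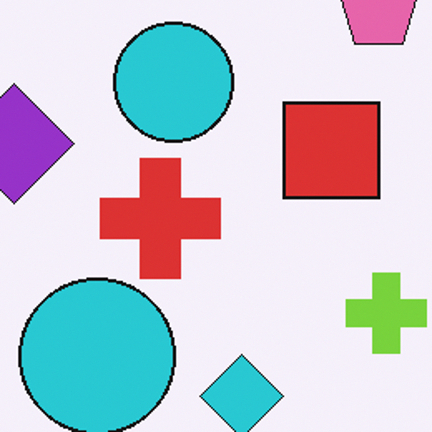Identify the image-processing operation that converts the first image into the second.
It was cropped to a noticeably smaller region and rescaled.

The visible shapes are larger and the field of view is narrower; shapes near the original edges may be partly or wholly outside the frame — a crop-and-rescale.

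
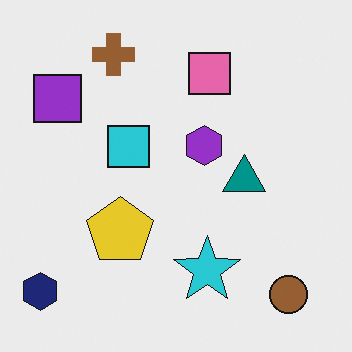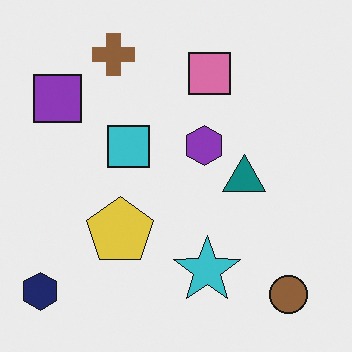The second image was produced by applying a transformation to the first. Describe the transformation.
Slightly desaturated.

All colors are more muted and greyish — a global saturation change.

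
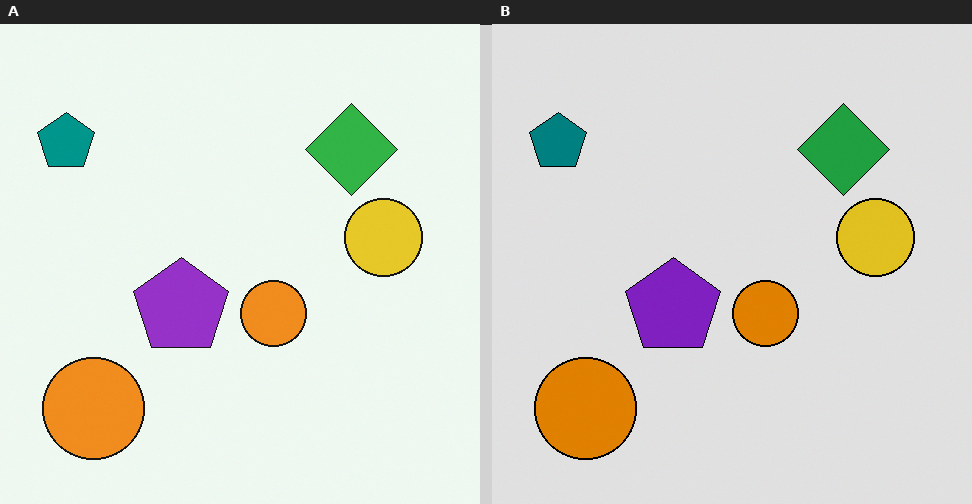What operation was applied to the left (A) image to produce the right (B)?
This is the original image moderately posterized.

Each flat color has snapped to a coarser quantized level — most visibly, the near-white background has dropped to a flat grey.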